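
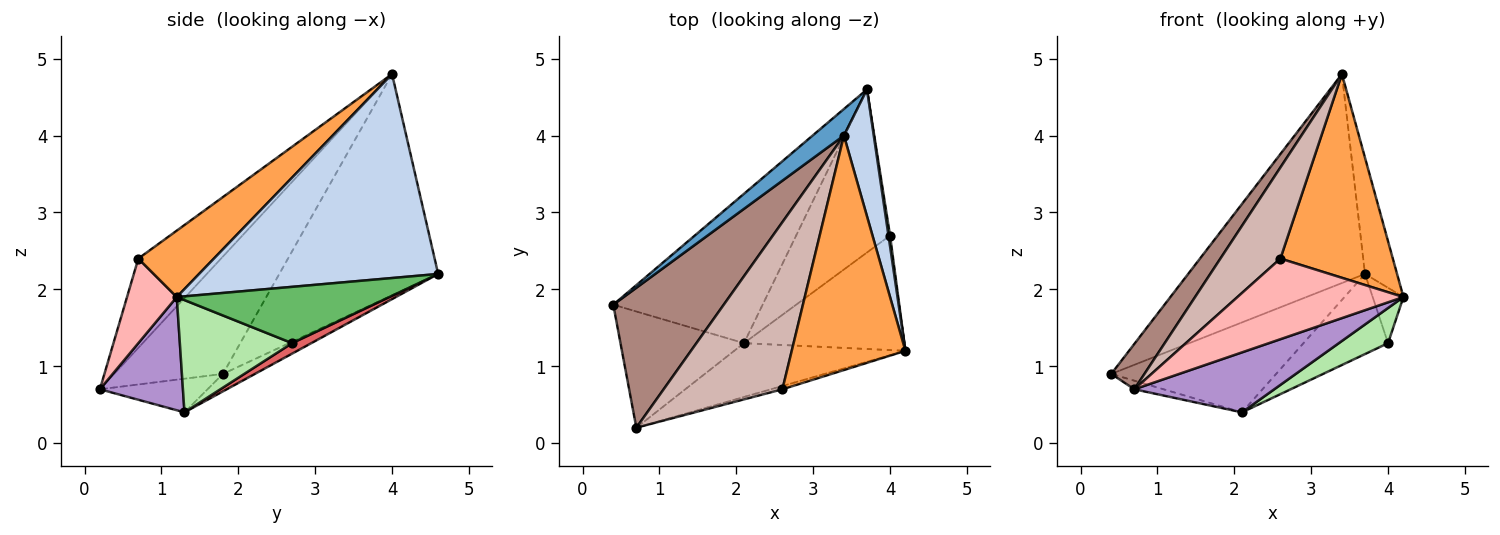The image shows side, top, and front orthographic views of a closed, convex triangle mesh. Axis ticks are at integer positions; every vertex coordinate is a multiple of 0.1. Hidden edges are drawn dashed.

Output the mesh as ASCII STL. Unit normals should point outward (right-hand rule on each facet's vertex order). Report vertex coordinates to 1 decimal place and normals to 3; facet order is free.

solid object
 facet normal -0.665 0.741 0.094
  outer loop
   vertex 3.4 4.0 4.8
   vertex 3.7 4.6 2.2
   vertex 0.4 1.8 0.9
  endloop
 endfacet
 facet normal 0.981 0.132 0.144
  outer loop
   vertex 3.4 4.0 4.8
   vertex 4.2 1.2 1.9
   vertex 3.7 4.6 2.2
  endloop
 endfacet
 facet normal 0.403 -0.600 0.691
  outer loop
   vertex 2.6 0.7 2.4
   vertex 4.2 1.2 1.9
   vertex 3.4 4.0 4.8
  endloop
 endfacet
 facet normal -0.100 0.513 -0.852
  outer loop
   vertex 2.1 1.3 0.4
   vertex 0.4 1.8 0.9
   vertex 3.7 4.6 2.2
  endloop
 endfacet
 facet normal 0.989 0.143 0.028
  outer loop
   vertex 4.0 2.7 1.3
   vertex 3.7 4.6 2.2
   vertex 4.2 1.2 1.9
  endloop
 endfacet
 facet normal 0.556 -0.244 -0.795
  outer loop
   vertex 4.0 2.7 1.3
   vertex 4.2 1.2 1.9
   vertex 2.1 1.3 0.4
  endloop
 endfacet
 facet normal 0.100 0.439 -0.893
  outer loop
   vertex 4.0 2.7 1.3
   vertex 2.1 1.3 0.4
   vertex 3.7 4.6 2.2
  endloop
 endfacet
 facet normal 0.287 -0.957 -0.039
  outer loop
   vertex 0.7 0.2 0.7
   vertex 4.2 1.2 1.9
   vertex 2.6 0.7 2.4
  endloop
 endfacet
 facet normal 0.404 -0.681 -0.611
  outer loop
   vertex 0.7 0.2 0.7
   vertex 2.1 1.3 0.4
   vertex 4.2 1.2 1.9
  endloop
 endfacet
 facet normal -0.262 0.071 -0.962
  outer loop
   vertex 0.7 0.2 0.7
   vertex 0.4 1.8 0.9
   vertex 2.1 1.3 0.4
  endloop
 endfacet
 facet normal -0.711 -0.217 0.669
  outer loop
   vertex 0.7 0.2 0.7
   vertex 3.4 4.0 4.8
   vertex 0.4 1.8 0.9
  endloop
 endfacet
 facet normal -0.551 -0.400 0.733
  outer loop
   vertex 0.7 0.2 0.7
   vertex 2.6 0.7 2.4
   vertex 3.4 4.0 4.8
  endloop
 endfacet
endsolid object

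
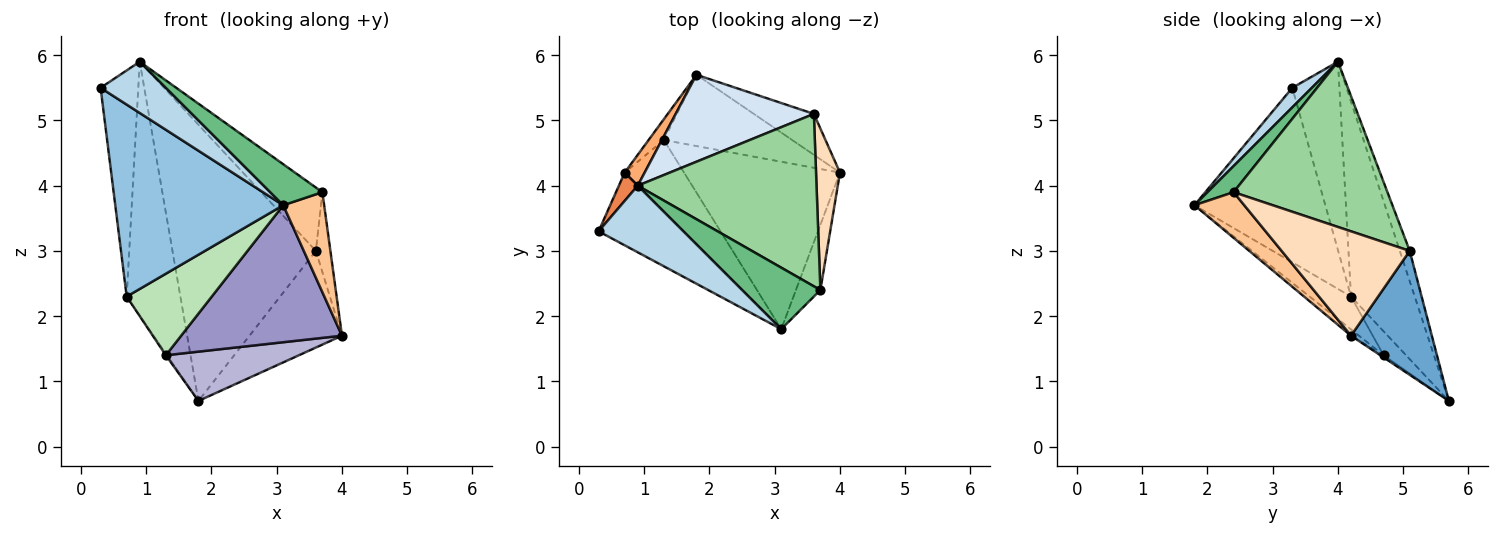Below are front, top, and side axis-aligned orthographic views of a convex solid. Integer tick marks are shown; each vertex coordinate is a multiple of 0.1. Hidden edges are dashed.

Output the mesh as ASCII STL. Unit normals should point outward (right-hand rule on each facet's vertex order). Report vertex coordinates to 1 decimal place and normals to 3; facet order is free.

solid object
 facet normal 0.627 0.717 -0.304
  outer loop
   vertex 3.6 5.1 3.0
   vertex 4.0 4.2 1.7
   vertex 1.8 5.7 0.7
  endloop
 endfacet
 facet normal -0.589 -0.756 -0.286
  outer loop
   vertex 0.7 4.2 2.3
   vertex 3.1 1.8 3.7
   vertex 0.3 3.3 5.5
  endloop
 endfacet
 facet normal 0.180 -0.600 0.780
  outer loop
   vertex 0.9 4.0 5.9
   vertex 0.3 3.3 5.5
   vertex 3.1 1.8 3.7
  endloop
 endfacet
 facet normal -0.066 0.952 0.300
  outer loop
   vertex 0.9 4.0 5.9
   vertex 3.6 5.1 3.0
   vertex 1.8 5.7 0.7
  endloop
 endfacet
 facet normal -0.778 0.623 0.078
  outer loop
   vertex 0.9 4.0 5.9
   vertex 0.7 4.2 2.3
   vertex 0.3 3.3 5.5
  endloop
 endfacet
 facet normal -0.762 0.642 0.078
  outer loop
   vertex 0.9 4.0 5.9
   vertex 1.8 5.7 0.7
   vertex 0.7 4.2 2.3
  endloop
 endfacet
 facet normal 0.714 -0.586 -0.382
  outer loop
   vertex 3.7 2.4 3.9
   vertex 3.1 1.8 3.7
   vertex 4.0 4.2 1.7
  endloop
 endfacet
 facet normal 0.969 0.110 0.222
  outer loop
   vertex 3.7 2.4 3.9
   vertex 4.0 4.2 1.7
   vertex 3.6 5.1 3.0
  endloop
 endfacet
 facet normal 0.267 -0.535 0.802
  outer loop
   vertex 3.7 2.4 3.9
   vertex 0.9 4.0 5.9
   vertex 3.1 1.8 3.7
  endloop
 endfacet
 facet normal 0.655 0.261 0.709
  outer loop
   vertex 3.7 2.4 3.9
   vertex 3.6 5.1 3.0
   vertex 0.9 4.0 5.9
  endloop
 endfacet
 facet normal -0.343 -0.705 -0.621
  outer loop
   vertex 1.3 4.7 1.4
   vertex 3.1 1.8 3.7
   vertex 0.7 4.2 2.3
  endloop
 endfacet
 facet normal -0.843 0.046 -0.536
  outer loop
   vertex 1.3 4.7 1.4
   vertex 0.7 4.2 2.3
   vertex 1.8 5.7 0.7
  endloop
 endfacet
 facet normal -0.031 -0.633 -0.774
  outer loop
   vertex 1.3 4.7 1.4
   vertex 4.0 4.2 1.7
   vertex 3.1 1.8 3.7
  endloop
 endfacet
 facet normal -0.014 -0.569 -0.822
  outer loop
   vertex 1.3 4.7 1.4
   vertex 1.8 5.7 0.7
   vertex 4.0 4.2 1.7
  endloop
 endfacet
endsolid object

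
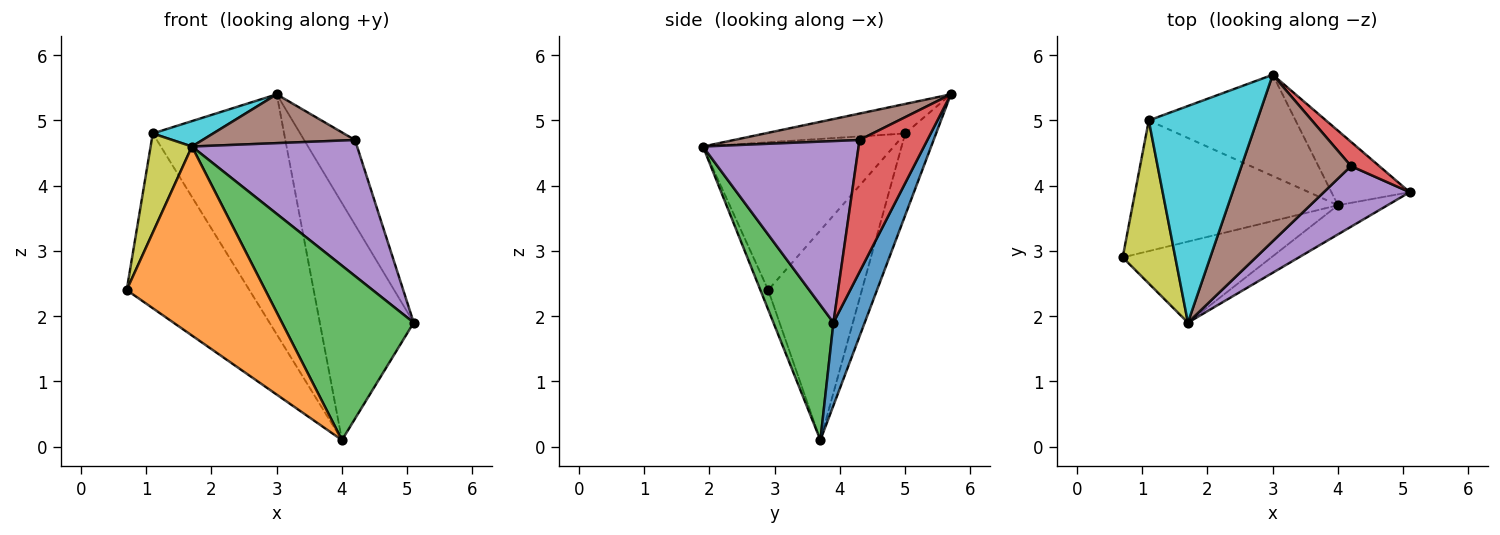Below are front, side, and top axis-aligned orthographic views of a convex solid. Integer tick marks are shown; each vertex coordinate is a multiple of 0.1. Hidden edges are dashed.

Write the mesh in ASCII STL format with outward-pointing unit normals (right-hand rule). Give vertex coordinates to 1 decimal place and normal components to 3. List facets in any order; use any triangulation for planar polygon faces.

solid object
 facet normal 0.303 0.909 -0.286
  outer loop
   vertex 4.0 3.7 0.1
   vertex 3.0 5.7 5.4
   vertex 5.1 3.9 1.9
  endloop
 endfacet
 facet normal -0.052 -0.918 -0.394
  outer loop
   vertex 4.0 3.7 0.1
   vertex 1.7 1.9 4.6
   vertex 0.7 2.9 2.4
  endloop
 endfacet
 facet normal 0.410 -0.900 -0.150
  outer loop
   vertex 4.0 3.7 0.1
   vertex 5.1 3.9 1.9
   vertex 1.7 1.9 4.6
  endloop
 endfacet
 facet normal 0.788 0.591 0.169
  outer loop
   vertex 4.2 4.3 4.7
   vertex 5.1 3.9 1.9
   vertex 3.0 5.7 5.4
  endloop
 endfacet
 facet normal 0.652 -0.692 0.309
  outer loop
   vertex 4.2 4.3 4.7
   vertex 1.7 1.9 4.6
   vertex 5.1 3.9 1.9
  endloop
 endfacet
 facet normal 0.226 -0.274 0.935
  outer loop
   vertex 4.2 4.3 4.7
   vertex 3.0 5.7 5.4
   vertex 1.7 1.9 4.6
  endloop
 endfacet
 facet normal -0.522 0.683 -0.511
  outer loop
   vertex 1.1 5.0 4.8
   vertex 4.0 3.7 0.1
   vertex 0.7 2.9 2.4
  endloop
 endfacet
 facet normal -0.212 0.900 -0.380
  outer loop
   vertex 1.1 5.0 4.8
   vertex 3.0 5.7 5.4
   vertex 4.0 3.7 0.1
  endloop
 endfacet
 facet normal -0.923 -0.200 0.329
  outer loop
   vertex 1.1 5.0 4.8
   vertex 0.7 2.9 2.4
   vertex 1.7 1.9 4.6
  endloop
 endfacet
 facet normal -0.261 -0.112 0.959
  outer loop
   vertex 1.1 5.0 4.8
   vertex 1.7 1.9 4.6
   vertex 3.0 5.7 5.4
  endloop
 endfacet
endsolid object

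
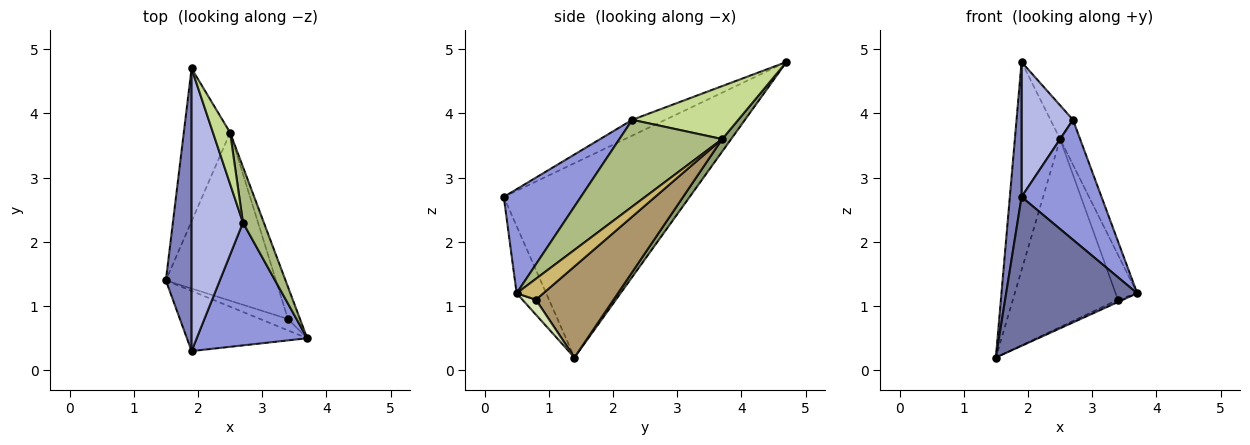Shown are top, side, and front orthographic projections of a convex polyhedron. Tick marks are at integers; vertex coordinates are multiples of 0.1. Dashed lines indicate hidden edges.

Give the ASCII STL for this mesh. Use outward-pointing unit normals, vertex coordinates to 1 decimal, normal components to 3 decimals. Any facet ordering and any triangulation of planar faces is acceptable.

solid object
 facet normal -0.205 -0.908 -0.367
  outer loop
   vertex 1.9 0.3 2.7
   vertex 1.5 1.4 0.2
   vertex 3.7 0.5 1.2
  endloop
 endfacet
 facet normal -0.989 -0.062 0.131
  outer loop
   vertex 1.9 0.3 2.7
   vertex 1.9 4.7 4.8
   vertex 1.5 1.4 0.2
  endloop
 endfacet
 facet normal 0.559 -0.579 0.593
  outer loop
   vertex 2.7 2.3 3.9
   vertex 1.9 0.3 2.7
   vertex 3.7 0.5 1.2
  endloop
 endfacet
 facet normal -0.267 -0.415 0.870
  outer loop
   vertex 2.7 2.3 3.9
   vertex 1.9 4.7 4.8
   vertex 1.9 0.3 2.7
  endloop
 endfacet
 facet normal 0.157 0.796 -0.585
  outer loop
   vertex 2.5 3.7 3.6
   vertex 1.5 1.4 0.2
   vertex 1.9 4.7 4.8
  endloop
 endfacet
 facet normal 0.955 0.186 0.230
  outer loop
   vertex 2.5 3.7 3.6
   vertex 2.7 2.3 3.9
   vertex 3.7 0.5 1.2
  endloop
 endfacet
 facet normal 0.933 0.198 0.301
  outer loop
   vertex 2.5 3.7 3.6
   vertex 1.9 4.7 4.8
   vertex 2.7 2.3 3.9
  endloop
 endfacet
 facet normal 0.467 0.178 -0.866
  outer loop
   vertex 3.4 0.8 1.1
   vertex 3.7 0.5 1.2
   vertex 1.5 1.4 0.2
  endloop
 endfacet
 facet normal 0.483 0.653 -0.584
  outer loop
   vertex 3.4 0.8 1.1
   vertex 1.5 1.4 0.2
   vertex 2.5 3.7 3.6
  endloop
 endfacet
 facet normal 0.710 0.573 -0.409
  outer loop
   vertex 3.4 0.8 1.1
   vertex 2.5 3.7 3.6
   vertex 3.7 0.5 1.2
  endloop
 endfacet
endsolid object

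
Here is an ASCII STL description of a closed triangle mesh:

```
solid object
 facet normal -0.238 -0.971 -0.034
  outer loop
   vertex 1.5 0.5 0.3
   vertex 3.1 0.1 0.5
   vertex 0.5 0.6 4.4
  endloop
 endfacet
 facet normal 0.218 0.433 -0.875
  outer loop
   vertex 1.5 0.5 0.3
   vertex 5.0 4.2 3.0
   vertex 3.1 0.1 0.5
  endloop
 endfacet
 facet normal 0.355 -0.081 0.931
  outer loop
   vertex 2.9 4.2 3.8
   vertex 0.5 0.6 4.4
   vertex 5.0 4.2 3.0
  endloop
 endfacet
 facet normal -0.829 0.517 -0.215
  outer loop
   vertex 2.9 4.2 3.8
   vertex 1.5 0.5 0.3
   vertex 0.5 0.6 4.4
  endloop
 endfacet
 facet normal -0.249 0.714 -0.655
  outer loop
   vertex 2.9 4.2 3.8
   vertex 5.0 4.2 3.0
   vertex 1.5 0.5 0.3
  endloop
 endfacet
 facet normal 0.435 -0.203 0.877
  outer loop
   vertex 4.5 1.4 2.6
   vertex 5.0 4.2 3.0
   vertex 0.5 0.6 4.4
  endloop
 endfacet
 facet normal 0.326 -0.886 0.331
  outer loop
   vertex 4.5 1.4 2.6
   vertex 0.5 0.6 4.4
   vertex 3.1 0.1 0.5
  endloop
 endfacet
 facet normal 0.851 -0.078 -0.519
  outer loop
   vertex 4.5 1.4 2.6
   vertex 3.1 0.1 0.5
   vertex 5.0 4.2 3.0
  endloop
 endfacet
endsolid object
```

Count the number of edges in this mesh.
12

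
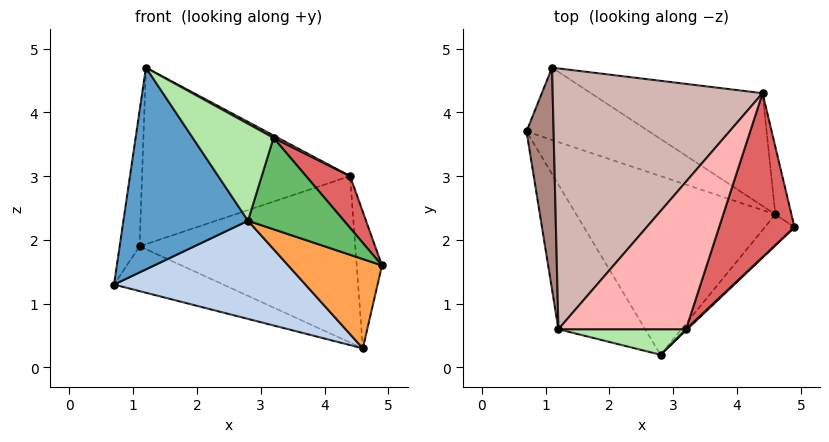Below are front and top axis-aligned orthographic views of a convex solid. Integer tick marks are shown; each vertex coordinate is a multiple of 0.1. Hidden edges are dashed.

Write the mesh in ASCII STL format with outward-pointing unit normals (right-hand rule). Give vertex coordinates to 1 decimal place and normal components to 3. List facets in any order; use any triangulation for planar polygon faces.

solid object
 facet normal -0.733 -0.553 -0.396
  outer loop
   vertex 2.8 0.2 2.3
   vertex 1.2 0.6 4.7
   vertex 0.7 3.7 1.3
  endloop
 endfacet
 facet normal -0.359 -0.449 -0.818
  outer loop
   vertex 4.6 2.4 0.3
   vertex 2.8 0.2 2.3
   vertex 0.7 3.7 1.3
  endloop
 endfacet
 facet normal 0.620 -0.741 -0.257
  outer loop
   vertex 4.6 2.4 0.3
   vertex 4.9 2.2 1.6
   vertex 2.8 0.2 2.3
  endloop
 endfacet
 facet normal 0.930 0.330 -0.164
  outer loop
   vertex 4.6 2.4 0.3
   vertex 4.4 4.3 3.0
   vertex 4.9 2.2 1.6
  endloop
 endfacet
 facet normal 0.691 -0.723 0.010
  outer loop
   vertex 3.2 0.6 3.6
   vertex 2.8 0.2 2.3
   vertex 4.9 2.2 1.6
  endloop
 endfacet
 facet normal 0.139 -0.958 0.252
  outer loop
   vertex 3.2 0.6 3.6
   vertex 1.2 0.6 4.7
   vertex 2.8 0.2 2.3
  endloop
 endfacet
 facet normal 0.815 -0.175 0.553
  outer loop
   vertex 3.2 0.6 3.6
   vertex 4.9 2.2 1.6
   vertex 4.4 4.3 3.0
  endloop
 endfacet
 facet normal 0.482 -0.014 0.876
  outer loop
   vertex 3.2 0.6 3.6
   vertex 4.4 4.3 3.0
   vertex 1.2 0.6 4.7
  endloop
 endfacet
 facet normal -0.042 0.526 -0.849
  outer loop
   vertex 1.1 4.7 1.9
   vertex 4.6 2.4 0.3
   vertex 0.7 3.7 1.3
  endloop
 endfacet
 facet normal 0.276 0.796 -0.539
  outer loop
   vertex 1.1 4.7 1.9
   vertex 4.4 4.3 3.0
   vertex 4.6 2.4 0.3
  endloop
 endfacet
 facet normal -0.932 0.188 0.308
  outer loop
   vertex 1.1 4.7 1.9
   vertex 0.7 3.7 1.3
   vertex 1.2 0.6 4.7
  endloop
 endfacet
 facet normal -0.204 0.549 0.811
  outer loop
   vertex 1.1 4.7 1.9
   vertex 1.2 0.6 4.7
   vertex 4.4 4.3 3.0
  endloop
 endfacet
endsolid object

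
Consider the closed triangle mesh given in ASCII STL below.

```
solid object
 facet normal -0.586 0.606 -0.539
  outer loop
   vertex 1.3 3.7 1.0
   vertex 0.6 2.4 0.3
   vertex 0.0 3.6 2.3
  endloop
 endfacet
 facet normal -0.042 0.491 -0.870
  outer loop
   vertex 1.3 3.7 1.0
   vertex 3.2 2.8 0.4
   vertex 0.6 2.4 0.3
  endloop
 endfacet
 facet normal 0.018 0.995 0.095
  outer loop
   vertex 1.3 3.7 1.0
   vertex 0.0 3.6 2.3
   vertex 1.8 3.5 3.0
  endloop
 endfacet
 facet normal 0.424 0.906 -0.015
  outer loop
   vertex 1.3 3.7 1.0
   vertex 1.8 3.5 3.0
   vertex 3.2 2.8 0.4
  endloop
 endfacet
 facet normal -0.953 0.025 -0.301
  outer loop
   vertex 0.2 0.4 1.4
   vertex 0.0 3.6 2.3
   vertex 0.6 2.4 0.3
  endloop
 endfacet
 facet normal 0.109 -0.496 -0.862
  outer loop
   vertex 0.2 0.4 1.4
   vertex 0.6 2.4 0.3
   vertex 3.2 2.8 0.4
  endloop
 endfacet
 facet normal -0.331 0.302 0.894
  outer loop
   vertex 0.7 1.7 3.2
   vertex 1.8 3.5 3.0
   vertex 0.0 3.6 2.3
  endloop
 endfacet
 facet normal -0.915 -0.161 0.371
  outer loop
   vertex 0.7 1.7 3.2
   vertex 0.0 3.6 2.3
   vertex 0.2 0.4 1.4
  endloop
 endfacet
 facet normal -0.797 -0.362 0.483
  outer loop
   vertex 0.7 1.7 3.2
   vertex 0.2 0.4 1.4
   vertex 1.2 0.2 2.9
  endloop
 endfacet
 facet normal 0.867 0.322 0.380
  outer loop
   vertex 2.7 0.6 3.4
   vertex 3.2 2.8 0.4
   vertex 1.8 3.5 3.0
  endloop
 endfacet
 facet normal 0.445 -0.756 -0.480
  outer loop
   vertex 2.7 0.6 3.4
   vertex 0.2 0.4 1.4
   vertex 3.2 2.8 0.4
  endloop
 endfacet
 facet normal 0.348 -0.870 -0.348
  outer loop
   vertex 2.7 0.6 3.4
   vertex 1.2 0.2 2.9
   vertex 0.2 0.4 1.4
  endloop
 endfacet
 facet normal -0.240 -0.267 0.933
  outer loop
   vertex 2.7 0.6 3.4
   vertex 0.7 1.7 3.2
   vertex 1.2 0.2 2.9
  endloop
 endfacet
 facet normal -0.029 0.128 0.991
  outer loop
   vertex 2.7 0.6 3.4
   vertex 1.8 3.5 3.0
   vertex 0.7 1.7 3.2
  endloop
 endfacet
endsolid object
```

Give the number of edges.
21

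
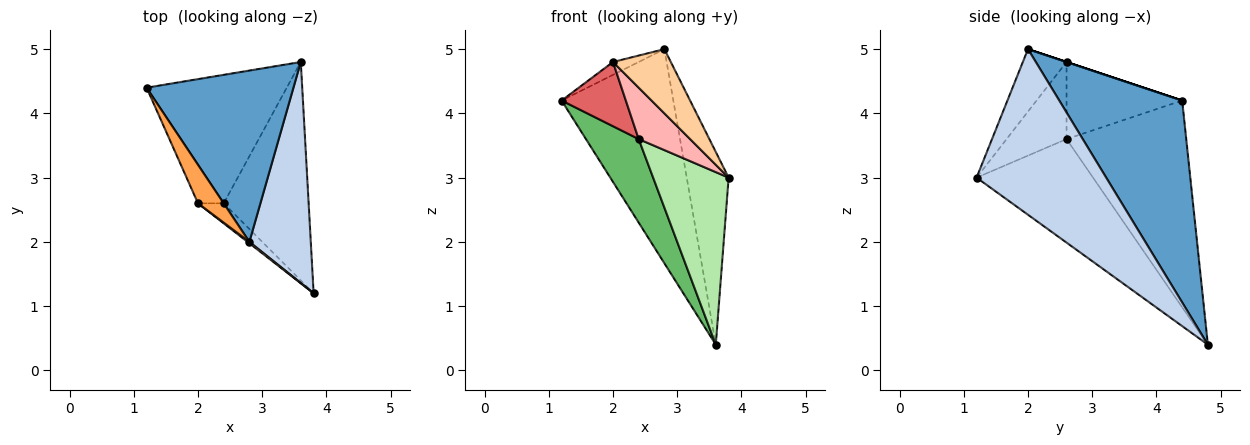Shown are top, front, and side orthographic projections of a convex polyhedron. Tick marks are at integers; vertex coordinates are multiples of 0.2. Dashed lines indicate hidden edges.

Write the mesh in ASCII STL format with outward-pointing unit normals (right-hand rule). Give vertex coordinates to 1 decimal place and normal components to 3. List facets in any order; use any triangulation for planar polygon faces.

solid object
 facet normal 0.652 0.592 0.474
  outer loop
   vertex 2.8 2.0 5.0
   vertex 3.6 4.8 0.4
   vertex 1.2 4.4 4.2
  endloop
 endfacet
 facet normal 0.897 0.290 0.333
  outer loop
   vertex 2.8 2.0 5.0
   vertex 3.8 1.2 3.0
   vertex 3.6 4.8 0.4
  endloop
 endfacet
 facet normal 0.000 0.316 0.949
  outer loop
   vertex 2.0 2.6 4.8
   vertex 2.8 2.0 5.0
   vertex 1.2 4.4 4.2
  endloop
 endfacet
 facet normal -0.603 -0.798 0.018
  outer loop
   vertex 2.0 2.6 4.8
   vertex 3.8 1.2 3.0
   vertex 2.8 2.0 5.0
  endloop
 endfacet
 facet normal -0.778 -0.343 -0.527
  outer loop
   vertex 2.4 2.6 3.6
   vertex 1.2 4.4 4.2
   vertex 3.6 4.8 0.4
  endloop
 endfacet
 facet normal -0.691 -0.448 -0.567
  outer loop
   vertex 2.4 2.6 3.6
   vertex 3.6 4.8 0.4
   vertex 3.8 1.2 3.0
  endloop
 endfacet
 facet normal -0.839 -0.466 -0.280
  outer loop
   vertex 2.4 2.6 3.6
   vertex 2.0 2.6 4.8
   vertex 1.2 4.4 4.2
  endloop
 endfacet
 facet normal -0.736 -0.631 -0.245
  outer loop
   vertex 2.4 2.6 3.6
   vertex 3.8 1.2 3.0
   vertex 2.0 2.6 4.8
  endloop
 endfacet
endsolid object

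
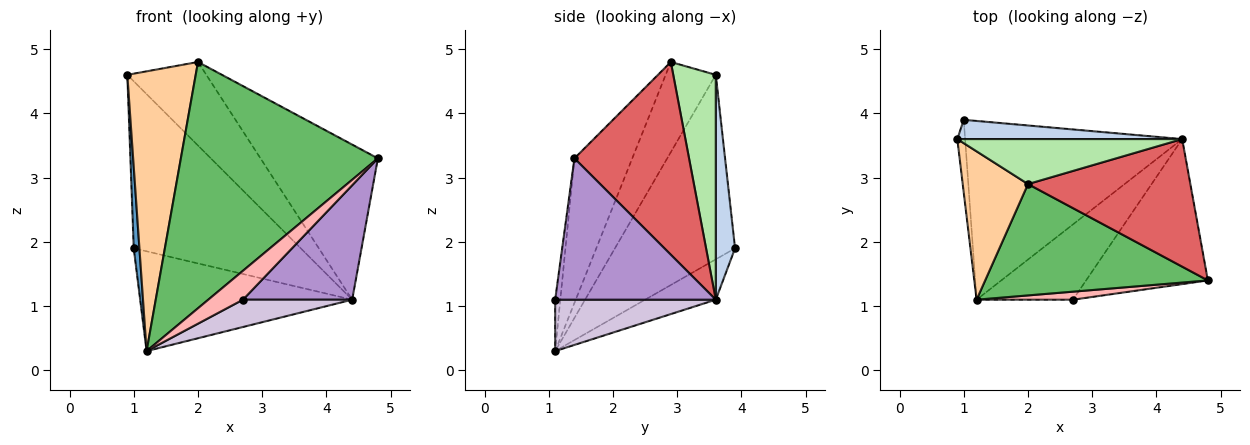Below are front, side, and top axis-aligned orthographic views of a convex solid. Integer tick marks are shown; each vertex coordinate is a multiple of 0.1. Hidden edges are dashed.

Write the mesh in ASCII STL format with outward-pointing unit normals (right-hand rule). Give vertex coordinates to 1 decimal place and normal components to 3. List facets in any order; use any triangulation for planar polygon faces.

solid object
 facet normal -0.998 -0.047 -0.042
  outer loop
   vertex 1.0 3.9 1.9
   vertex 1.2 1.1 0.3
   vertex 0.9 3.6 4.6
  endloop
 endfacet
 facet normal 0.114 0.987 0.114
  outer loop
   vertex 4.4 3.6 1.1
   vertex 1.0 3.9 1.9
   vertex 0.9 3.6 4.6
  endloop
 endfacet
 facet normal -0.160 0.481 -0.862
  outer loop
   vertex 4.4 3.6 1.1
   vertex 1.2 1.1 0.3
   vertex 1.0 3.9 1.9
  endloop
 endfacet
 facet normal -0.543 -0.742 0.393
  outer loop
   vertex 2.0 2.9 4.8
   vertex 0.9 3.6 4.6
   vertex 1.2 1.1 0.3
  endloop
 endfacet
 facet normal -0.258 -0.880 0.398
  outer loop
   vertex 2.0 2.9 4.8
   vertex 1.2 1.1 0.3
   vertex 4.8 1.4 3.3
  endloop
 endfacet
 facet normal 0.428 0.796 0.428
  outer loop
   vertex 2.0 2.9 4.8
   vertex 4.4 3.6 1.1
   vertex 0.9 3.6 4.6
  endloop
 endfacet
 facet normal 0.602 0.617 0.507
  outer loop
   vertex 2.0 2.9 4.8
   vertex 4.8 1.4 3.3
   vertex 4.4 3.6 1.1
  endloop
 endfacet
 facet normal -0.141 -0.954 0.265
  outer loop
   vertex 2.7 1.1 1.1
   vertex 4.8 1.4 3.3
   vertex 1.2 1.1 0.3
  endloop
 endfacet
 facet normal 0.673 -0.458 -0.580
  outer loop
   vertex 2.7 1.1 1.1
   vertex 4.4 3.6 1.1
   vertex 4.8 1.4 3.3
  endloop
 endfacet
 facet normal 0.448 -0.305 -0.840
  outer loop
   vertex 2.7 1.1 1.1
   vertex 1.2 1.1 0.3
   vertex 4.4 3.6 1.1
  endloop
 endfacet
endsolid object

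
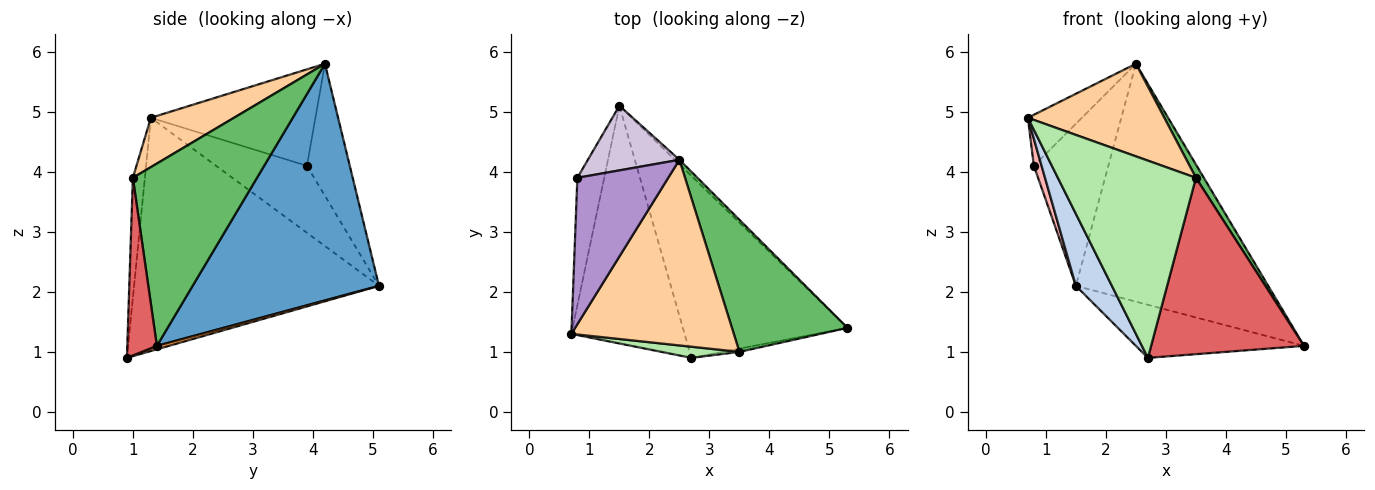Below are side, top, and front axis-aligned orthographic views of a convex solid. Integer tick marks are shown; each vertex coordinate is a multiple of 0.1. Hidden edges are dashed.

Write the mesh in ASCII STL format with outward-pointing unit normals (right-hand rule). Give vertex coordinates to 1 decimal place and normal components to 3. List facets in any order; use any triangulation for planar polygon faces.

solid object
 facet normal 0.696 0.718 -0.013
  outer loop
   vertex 2.5 4.2 5.8
   vertex 5.3 1.4 1.1
   vertex 1.5 5.1 2.1
  endloop
 endfacet
 facet normal -0.892 -0.131 -0.433
  outer loop
   vertex 2.7 0.9 0.9
   vertex 0.7 1.3 4.9
   vertex 1.5 5.1 2.1
  endloop
 endfacet
 facet normal 0.020 0.280 -0.960
  outer loop
   vertex 2.7 0.9 0.9
   vertex 1.5 5.1 2.1
   vertex 5.3 1.4 1.1
  endloop
 endfacet
 facet normal 0.262 -0.431 0.864
  outer loop
   vertex 3.5 1.0 3.9
   vertex 2.5 4.2 5.8
   vertex 0.7 1.3 4.9
  endloop
 endfacet
 facet normal 0.843 -0.054 0.535
  outer loop
   vertex 3.5 1.0 3.9
   vertex 5.3 1.4 1.1
   vertex 2.5 4.2 5.8
  endloop
 endfacet
 facet normal -0.086 -0.995 0.056
  outer loop
   vertex 3.5 1.0 3.9
   vertex 0.7 1.3 4.9
   vertex 2.7 0.9 0.9
  endloop
 endfacet
 facet normal 0.190 -0.982 -0.018
  outer loop
   vertex 3.5 1.0 3.9
   vertex 2.7 0.9 0.9
   vertex 5.3 1.4 1.1
  endloop
 endfacet
 facet normal -0.925 -0.079 -0.371
  outer loop
   vertex 0.8 3.9 4.1
   vertex 1.5 5.1 2.1
   vertex 0.7 1.3 4.9
  endloop
 endfacet
 facet normal -0.708 0.232 0.667
  outer loop
   vertex 0.8 3.9 4.1
   vertex 0.7 1.3 4.9
   vertex 2.5 4.2 5.8
  endloop
 endfacet
 facet normal -0.471 0.819 0.327
  outer loop
   vertex 0.8 3.9 4.1
   vertex 2.5 4.2 5.8
   vertex 1.5 5.1 2.1
  endloop
 endfacet
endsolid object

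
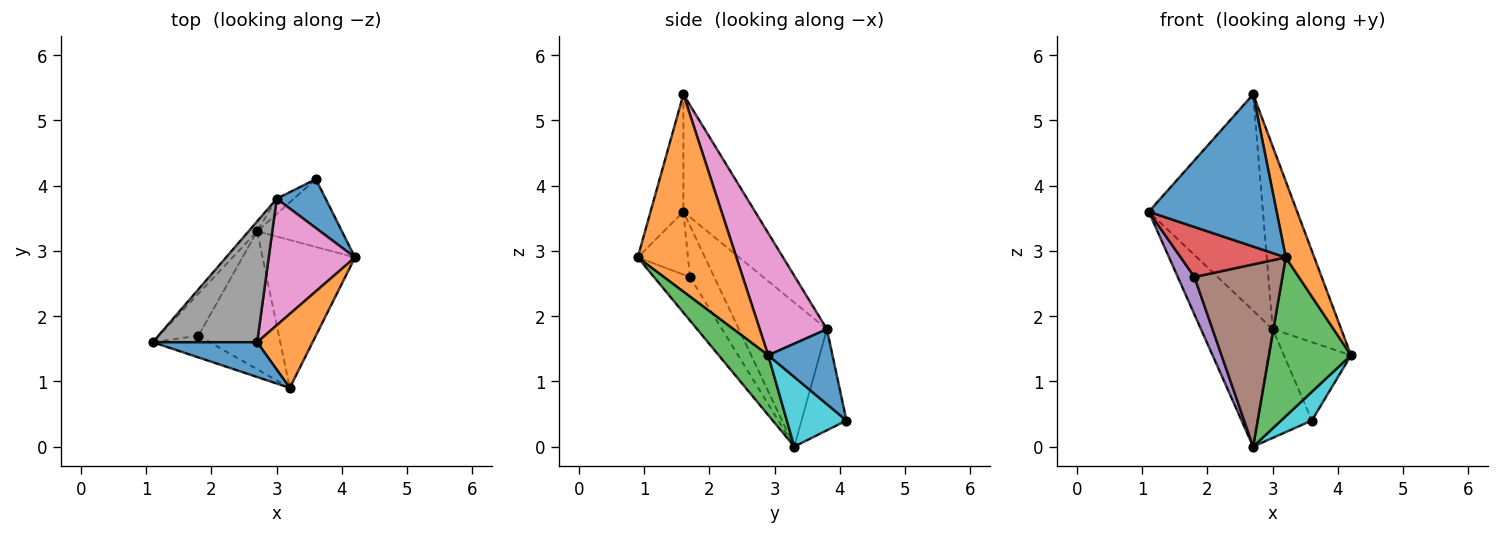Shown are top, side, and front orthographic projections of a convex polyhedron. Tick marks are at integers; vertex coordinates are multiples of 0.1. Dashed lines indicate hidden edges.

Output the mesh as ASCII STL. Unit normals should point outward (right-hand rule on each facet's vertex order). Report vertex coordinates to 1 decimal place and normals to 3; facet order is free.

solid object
 facet normal -0.243 -0.946 0.216
  outer loop
   vertex 2.7 1.6 5.4
   vertex 1.1 1.6 3.6
   vertex 3.2 0.9 2.9
  endloop
 endfacet
 facet normal 0.927 -0.268 0.261
  outer loop
   vertex 2.7 1.6 5.4
   vertex 3.2 0.9 2.9
   vertex 4.2 2.9 1.4
  endloop
 endfacet
 facet normal 0.404 -0.669 -0.624
  outer loop
   vertex 2.7 3.3 0.0
   vertex 4.2 2.9 1.4
   vertex 3.2 0.9 2.9
  endloop
 endfacet
 facet normal -0.402 -0.840 -0.365
  outer loop
   vertex 1.8 1.7 2.6
   vertex 3.2 0.9 2.9
   vertex 1.1 1.6 3.6
  endloop
 endfacet
 facet normal -0.696 -0.478 -0.535
  outer loop
   vertex 1.8 1.7 2.6
   vertex 1.1 1.6 3.6
   vertex 2.7 3.3 0.0
  endloop
 endfacet
 facet normal -0.310 -0.758 -0.574
  outer loop
   vertex 1.8 1.7 2.6
   vertex 2.7 3.3 0.0
   vertex 3.2 0.9 2.9
  endloop
 endfacet
 facet normal 0.628 0.640 0.443
  outer loop
   vertex 3.0 3.8 1.8
   vertex 2.7 1.6 5.4
   vertex 4.2 2.9 1.4
  endloop
 endfacet
 facet normal -0.481 0.765 0.428
  outer loop
   vertex 3.0 3.8 1.8
   vertex 1.1 1.6 3.6
   vertex 2.7 1.6 5.4
  endloop
 endfacet
 facet normal -0.774 0.631 -0.046
  outer loop
   vertex 3.0 3.8 1.8
   vertex 2.7 3.3 0.0
   vertex 1.1 1.6 3.6
  endloop
 endfacet
 facet normal 0.603 -0.311 -0.735
  outer loop
   vertex 3.6 4.1 0.4
   vertex 4.2 2.9 1.4
   vertex 2.7 3.3 0.0
  endloop
 endfacet
 facet normal 0.631 0.658 0.411
  outer loop
   vertex 3.6 4.1 0.4
   vertex 3.0 3.8 1.8
   vertex 4.2 2.9 1.4
  endloop
 endfacet
 facet normal -0.633 0.766 -0.107
  outer loop
   vertex 3.6 4.1 0.4
   vertex 2.7 3.3 0.0
   vertex 3.0 3.8 1.8
  endloop
 endfacet
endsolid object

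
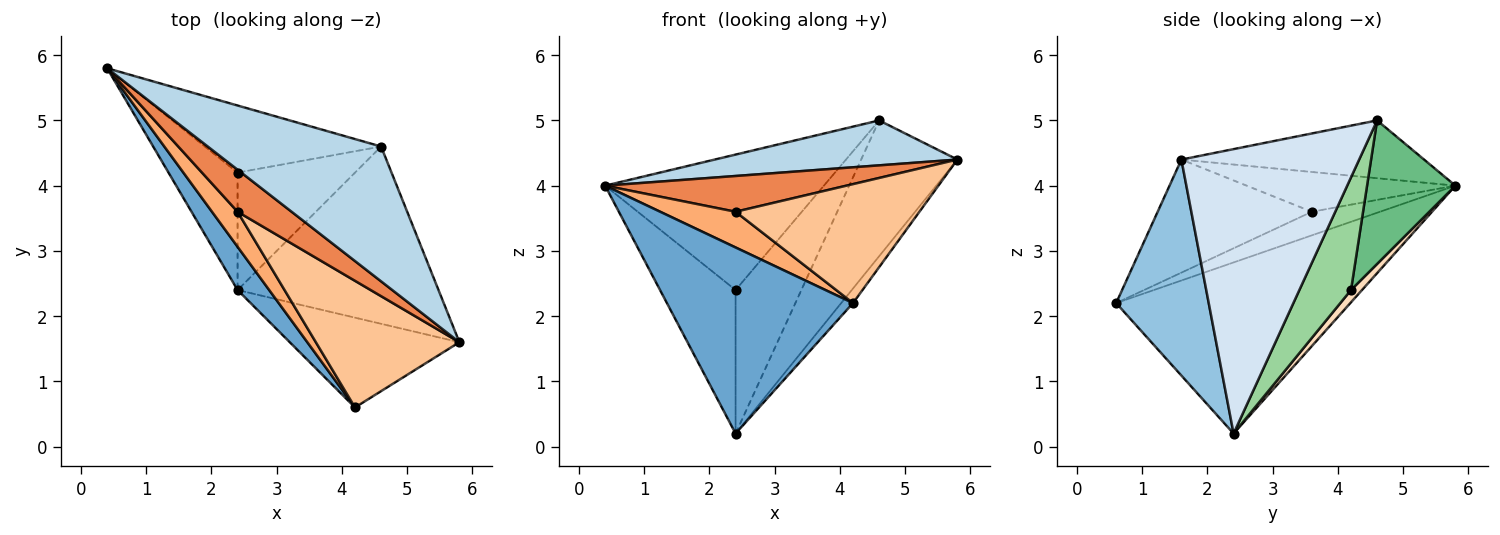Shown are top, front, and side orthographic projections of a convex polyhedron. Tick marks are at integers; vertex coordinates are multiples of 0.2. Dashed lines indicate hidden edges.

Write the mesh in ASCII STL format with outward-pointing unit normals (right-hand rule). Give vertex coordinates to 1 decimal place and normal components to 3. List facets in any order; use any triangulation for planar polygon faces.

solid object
 facet normal -0.775 -0.616 0.143
  outer loop
   vertex 2.4 2.4 0.2
   vertex 4.2 0.6 2.2
   vertex 0.4 5.8 4.0
  endloop
 endfacet
 facet normal 0.783 0.100 -0.615
  outer loop
   vertex 2.4 2.4 0.2
   vertex 5.8 1.6 4.4
   vertex 4.2 0.6 2.2
  endloop
 endfacet
 facet normal -0.302 -0.302 0.905
  outer loop
   vertex 4.6 4.6 5.0
   vertex 0.4 5.8 4.0
   vertex 5.8 1.6 4.4
  endloop
 endfacet
 facet normal 0.747 0.404 -0.528
  outer loop
   vertex 4.6 4.6 5.0
   vertex 5.8 1.6 4.4
   vertex 2.4 2.4 0.2
  endloop
 endfacet
 facet normal -0.489 -0.565 0.665
  outer loop
   vertex 2.4 3.6 3.6
   vertex 5.8 1.6 4.4
   vertex 0.4 5.8 4.0
  endloop
 endfacet
 facet normal -0.542 -0.600 0.588
  outer loop
   vertex 2.4 3.6 3.6
   vertex 0.4 5.8 4.0
   vertex 4.2 0.6 2.2
  endloop
 endfacet
 facet normal -0.498 -0.594 0.632
  outer loop
   vertex 2.4 3.6 3.6
   vertex 4.2 0.6 2.2
   vertex 5.8 1.6 4.4
  endloop
 endfacet
 facet normal 0.112 0.769 -0.629
  outer loop
   vertex 2.4 4.2 2.4
   vertex 2.4 2.4 0.2
   vertex 0.4 5.8 4.0
  endloop
 endfacet
 facet normal 0.340 0.843 -0.417
  outer loop
   vertex 2.4 4.2 2.4
   vertex 0.4 5.8 4.0
   vertex 4.6 4.6 5.0
  endloop
 endfacet
 facet normal 0.519 0.661 -0.541
  outer loop
   vertex 2.4 4.2 2.4
   vertex 4.6 4.6 5.0
   vertex 2.4 2.4 0.2
  endloop
 endfacet
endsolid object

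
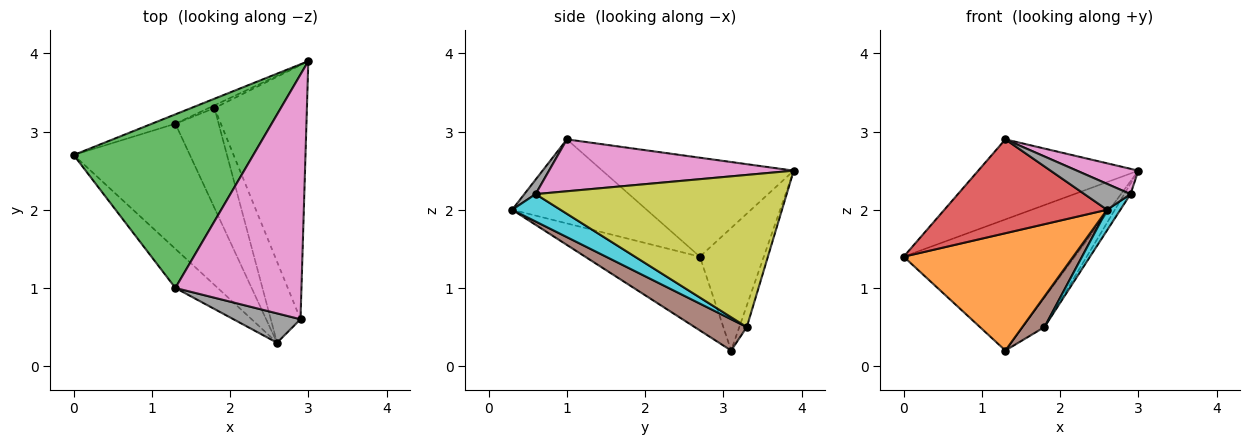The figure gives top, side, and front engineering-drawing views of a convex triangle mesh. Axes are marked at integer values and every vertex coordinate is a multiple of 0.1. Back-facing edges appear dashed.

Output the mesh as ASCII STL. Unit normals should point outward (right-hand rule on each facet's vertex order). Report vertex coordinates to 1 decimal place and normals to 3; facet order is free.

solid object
 facet normal -0.349 0.935 -0.067
  outer loop
   vertex 1.3 3.1 0.2
   vertex 0.0 2.7 1.4
   vertex 3.0 3.9 2.5
  endloop
 endfacet
 facet normal -0.420 -0.621 -0.662
  outer loop
   vertex 1.3 3.1 0.2
   vertex 2.6 0.3 2.0
   vertex 0.0 2.7 1.4
  endloop
 endfacet
 facet normal -0.448 0.374 0.812
  outer loop
   vertex 1.3 1.0 2.9
   vertex 3.0 3.9 2.5
   vertex 0.0 2.7 1.4
  endloop
 endfacet
 facet normal -0.607 -0.734 -0.306
  outer loop
   vertex 1.3 1.0 2.9
   vertex 0.0 2.7 1.4
   vertex 2.6 0.3 2.0
  endloop
 endfacet
 facet normal -0.324 0.942 -0.088
  outer loop
   vertex 1.8 3.3 0.5
   vertex 1.3 3.1 0.2
   vertex 3.0 3.9 2.5
  endloop
 endfacet
 facet normal 0.568 -0.242 -0.786
  outer loop
   vertex 1.8 3.3 0.5
   vertex 2.6 0.3 2.0
   vertex 1.3 3.1 0.2
  endloop
 endfacet
 facet normal 0.379 -0.095 0.921
  outer loop
   vertex 2.9 0.6 2.2
   vertex 3.0 3.9 2.5
   vertex 1.3 1.0 2.9
  endloop
 endfacet
 facet normal 0.160 -0.653 0.740
  outer loop
   vertex 2.9 0.6 2.2
   vertex 1.3 1.0 2.9
   vertex 2.6 0.3 2.0
  endloop
 endfacet
 facet normal 0.854 0.021 -0.519
  outer loop
   vertex 2.9 0.6 2.2
   vertex 1.8 3.3 0.5
   vertex 3.0 3.9 2.5
  endloop
 endfacet
 facet normal 0.666 -0.184 -0.723
  outer loop
   vertex 2.9 0.6 2.2
   vertex 2.6 0.3 2.0
   vertex 1.8 3.3 0.5
  endloop
 endfacet
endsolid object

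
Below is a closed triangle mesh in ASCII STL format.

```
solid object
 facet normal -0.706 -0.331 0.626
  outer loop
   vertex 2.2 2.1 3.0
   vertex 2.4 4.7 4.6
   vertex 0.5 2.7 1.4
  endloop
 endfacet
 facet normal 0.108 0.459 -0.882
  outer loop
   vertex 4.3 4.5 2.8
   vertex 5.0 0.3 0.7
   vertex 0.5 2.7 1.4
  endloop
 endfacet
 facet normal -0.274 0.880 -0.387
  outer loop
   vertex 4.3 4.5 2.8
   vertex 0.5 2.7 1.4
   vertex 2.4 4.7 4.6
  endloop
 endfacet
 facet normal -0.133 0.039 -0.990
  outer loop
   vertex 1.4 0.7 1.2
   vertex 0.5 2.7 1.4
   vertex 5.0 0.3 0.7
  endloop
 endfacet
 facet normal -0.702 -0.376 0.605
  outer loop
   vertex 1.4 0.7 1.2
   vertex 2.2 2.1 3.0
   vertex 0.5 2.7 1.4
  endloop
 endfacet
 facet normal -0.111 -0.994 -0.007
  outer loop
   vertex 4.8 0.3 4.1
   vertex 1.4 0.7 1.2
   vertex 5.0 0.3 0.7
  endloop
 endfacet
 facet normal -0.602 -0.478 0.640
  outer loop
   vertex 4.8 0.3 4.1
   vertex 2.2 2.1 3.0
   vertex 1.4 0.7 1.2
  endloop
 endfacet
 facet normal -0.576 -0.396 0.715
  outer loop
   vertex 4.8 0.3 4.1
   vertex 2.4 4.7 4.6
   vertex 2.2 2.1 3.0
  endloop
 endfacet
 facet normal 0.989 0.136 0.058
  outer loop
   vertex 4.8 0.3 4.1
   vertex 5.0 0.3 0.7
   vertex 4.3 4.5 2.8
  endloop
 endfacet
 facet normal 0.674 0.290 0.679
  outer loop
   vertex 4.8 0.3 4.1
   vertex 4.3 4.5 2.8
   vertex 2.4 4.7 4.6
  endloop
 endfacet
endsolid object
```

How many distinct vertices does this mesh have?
7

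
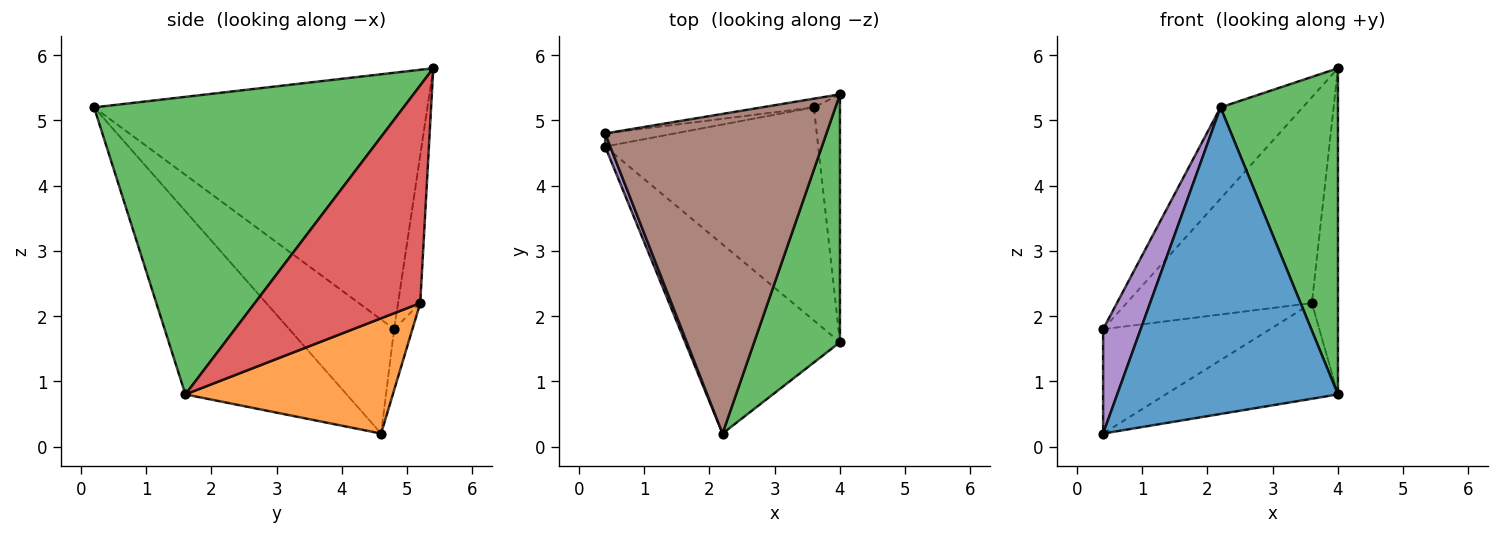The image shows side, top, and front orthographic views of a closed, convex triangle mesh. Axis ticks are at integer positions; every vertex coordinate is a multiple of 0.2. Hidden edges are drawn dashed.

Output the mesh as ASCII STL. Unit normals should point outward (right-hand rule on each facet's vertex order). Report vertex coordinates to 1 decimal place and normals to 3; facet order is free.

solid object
 facet normal -0.528 -0.723 -0.446
  outer loop
   vertex 4.0 1.6 0.8
   vertex 2.2 0.2 5.2
   vertex 0.4 4.6 0.2
  endloop
 endfacet
 facet normal 0.442 0.367 -0.818
  outer loop
   vertex 4.0 1.6 0.8
   vertex 0.4 4.6 0.2
   vertex 3.6 5.2 2.2
  endloop
 endfacet
 facet normal 0.903 -0.343 0.260
  outer loop
   vertex 4.0 1.6 0.8
   vertex 4.0 5.4 5.8
   vertex 2.2 0.2 5.2
  endloop
 endfacet
 facet normal 0.981 0.155 -0.118
  outer loop
   vertex 4.0 1.6 0.8
   vertex 3.6 5.2 2.2
   vertex 4.0 5.4 5.8
  endloop
 endfacet
 facet normal -0.941 -0.337 0.042
  outer loop
   vertex 0.4 4.8 1.8
   vertex 0.4 4.6 0.2
   vertex 2.2 0.2 5.2
  endloop
 endfacet
 facet normal -0.744 0.184 0.642
  outer loop
   vertex 0.4 4.8 1.8
   vertex 2.2 0.2 5.2
   vertex 4.0 5.4 5.8
  endloop
 endfacet
 facet normal -0.108 0.986 -0.123
  outer loop
   vertex 0.4 4.8 1.8
   vertex 3.6 5.2 2.2
   vertex 0.4 4.6 0.2
  endloop
 endfacet
 facet normal -0.119 0.992 -0.042
  outer loop
   vertex 0.4 4.8 1.8
   vertex 4.0 5.4 5.8
   vertex 3.6 5.2 2.2
  endloop
 endfacet
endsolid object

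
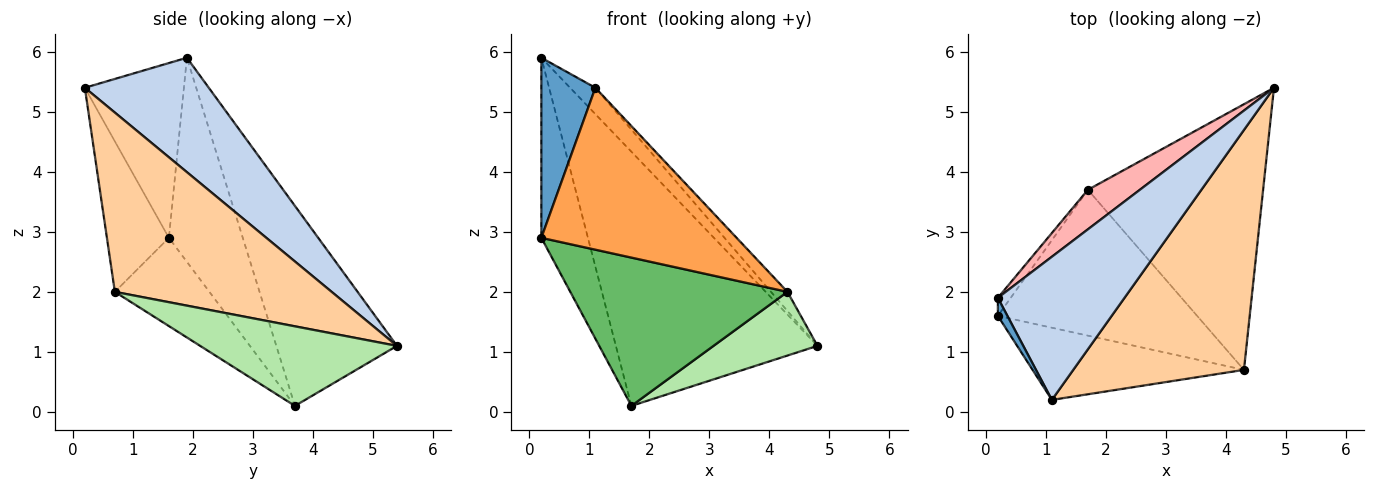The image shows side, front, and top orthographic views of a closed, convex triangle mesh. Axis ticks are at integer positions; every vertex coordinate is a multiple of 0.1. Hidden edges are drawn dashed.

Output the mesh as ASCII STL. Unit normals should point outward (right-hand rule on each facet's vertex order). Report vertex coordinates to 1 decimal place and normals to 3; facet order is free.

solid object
 facet normal -0.877 -0.478 0.048
  outer loop
   vertex 0.2 1.9 5.9
   vertex 0.2 1.6 2.9
   vertex 1.1 0.2 5.4
  endloop
 endfacet
 facet normal 0.664 0.135 0.735
  outer loop
   vertex 0.2 1.9 5.9
   vertex 1.1 0.2 5.4
   vertex 4.8 5.4 1.1
  endloop
 endfacet
 facet normal -0.278 -0.877 -0.391
  outer loop
   vertex 4.3 0.7 2.0
   vertex 1.1 0.2 5.4
   vertex 0.2 1.6 2.9
  endloop
 endfacet
 facet normal 0.723 0.055 0.689
  outer loop
   vertex 4.3 0.7 2.0
   vertex 4.8 5.4 1.1
   vertex 1.1 0.2 5.4
  endloop
 endfacet
 facet normal -0.296 -0.681 -0.670
  outer loop
   vertex 1.7 3.7 0.1
   vertex 4.3 0.7 2.0
   vertex 0.2 1.6 2.9
  endloop
 endfacet
 facet normal 0.404 -0.213 -0.890
  outer loop
   vertex 1.7 3.7 0.1
   vertex 4.8 5.4 1.1
   vertex 4.3 0.7 2.0
  endloop
 endfacet
 facet normal -0.845 0.532 -0.053
  outer loop
   vertex 1.7 3.7 0.1
   vertex 0.2 1.6 2.9
   vertex 0.2 1.9 5.9
  endloop
 endfacet
 facet normal -0.509 0.850 0.132
  outer loop
   vertex 1.7 3.7 0.1
   vertex 0.2 1.9 5.9
   vertex 4.8 5.4 1.1
  endloop
 endfacet
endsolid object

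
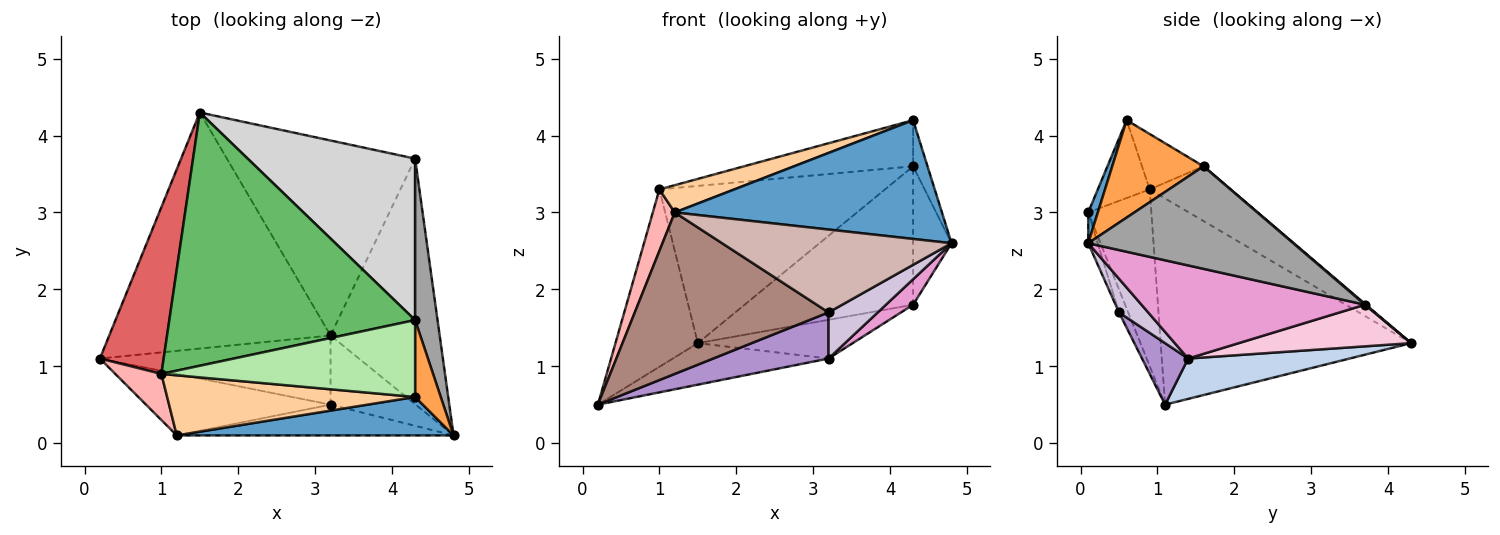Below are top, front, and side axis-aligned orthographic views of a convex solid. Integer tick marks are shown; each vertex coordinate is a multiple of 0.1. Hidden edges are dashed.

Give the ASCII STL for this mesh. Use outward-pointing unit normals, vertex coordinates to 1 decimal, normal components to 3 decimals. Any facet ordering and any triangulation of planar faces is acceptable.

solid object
 facet normal 0.034 -0.951 0.308
  outer loop
   vertex 1.2 0.1 3.0
   vertex 4.8 0.1 2.6
   vertex 4.3 0.6 4.2
  endloop
 endfacet
 facet normal 0.177 0.171 -0.969
  outer loop
   vertex 3.2 1.4 1.1
   vertex 0.2 1.1 0.5
   vertex 1.5 4.3 1.3
  endloop
 endfacet
 facet normal 0.956 0.151 0.252
  outer loop
   vertex 4.3 1.6 3.6
   vertex 4.3 0.6 4.2
   vertex 4.8 0.1 2.6
  endloop
 endfacet
 facet normal -0.275 -0.397 0.876
  outer loop
   vertex 1.0 0.9 3.3
   vertex 1.2 0.1 3.0
   vertex 4.3 0.6 4.2
  endloop
 endfacet
 facet normal -0.186 0.518 0.835
  outer loop
   vertex 1.0 0.9 3.3
   vertex 4.3 1.6 3.6
   vertex 1.5 4.3 1.3
  endloop
 endfacet
 facet normal -0.184 0.506 0.843
  outer loop
   vertex 1.0 0.9 3.3
   vertex 4.3 0.6 4.2
   vertex 4.3 1.6 3.6
  endloop
 endfacet
 facet normal -0.911 0.300 0.282
  outer loop
   vertex 1.0 0.9 3.3
   vertex 1.5 4.3 1.3
   vertex 0.2 1.1 0.5
  endloop
 endfacet
 facet normal -0.917 -0.319 0.239
  outer loop
   vertex 1.0 0.9 3.3
   vertex 0.2 1.1 0.5
   vertex 1.2 0.1 3.0
  endloop
 endfacet
 facet normal 0.217 -0.542 -0.812
  outer loop
   vertex 3.2 0.5 1.7
   vertex 0.2 1.1 0.5
   vertex 3.2 1.4 1.1
  endloop
 endfacet
 facet normal 0.313 -0.527 -0.790
  outer loop
   vertex 3.2 0.5 1.7
   vertex 3.2 1.4 1.1
   vertex 4.8 0.1 2.6
  endloop
 endfacet
 facet normal -0.044 -0.934 -0.356
  outer loop
   vertex 3.2 0.5 1.7
   vertex 1.2 0.1 3.0
   vertex 0.2 1.1 0.5
  endloop
 endfacet
 facet normal -0.039 -0.937 -0.348
  outer loop
   vertex 3.2 0.5 1.7
   vertex 4.8 0.1 2.6
   vertex 1.2 0.1 3.0
  endloop
 endfacet
 facet normal 0.647 -0.079 -0.758
  outer loop
   vertex 4.3 3.7 1.8
   vertex 4.8 0.1 2.6
   vertex 3.2 1.4 1.1
  endloop
 endfacet
 facet normal 0.212 0.190 -0.959
  outer loop
   vertex 4.3 3.7 1.8
   vertex 3.2 1.4 1.1
   vertex 1.5 4.3 1.3
  endloop
 endfacet
 facet normal 0.961 0.180 0.210
  outer loop
   vertex 4.3 3.7 1.8
   vertex 4.3 1.6 3.6
   vertex 4.8 0.1 2.6
  endloop
 endfacet
 facet normal 0.004 0.651 0.759
  outer loop
   vertex 4.3 3.7 1.8
   vertex 1.5 4.3 1.3
   vertex 4.3 1.6 3.6
  endloop
 endfacet
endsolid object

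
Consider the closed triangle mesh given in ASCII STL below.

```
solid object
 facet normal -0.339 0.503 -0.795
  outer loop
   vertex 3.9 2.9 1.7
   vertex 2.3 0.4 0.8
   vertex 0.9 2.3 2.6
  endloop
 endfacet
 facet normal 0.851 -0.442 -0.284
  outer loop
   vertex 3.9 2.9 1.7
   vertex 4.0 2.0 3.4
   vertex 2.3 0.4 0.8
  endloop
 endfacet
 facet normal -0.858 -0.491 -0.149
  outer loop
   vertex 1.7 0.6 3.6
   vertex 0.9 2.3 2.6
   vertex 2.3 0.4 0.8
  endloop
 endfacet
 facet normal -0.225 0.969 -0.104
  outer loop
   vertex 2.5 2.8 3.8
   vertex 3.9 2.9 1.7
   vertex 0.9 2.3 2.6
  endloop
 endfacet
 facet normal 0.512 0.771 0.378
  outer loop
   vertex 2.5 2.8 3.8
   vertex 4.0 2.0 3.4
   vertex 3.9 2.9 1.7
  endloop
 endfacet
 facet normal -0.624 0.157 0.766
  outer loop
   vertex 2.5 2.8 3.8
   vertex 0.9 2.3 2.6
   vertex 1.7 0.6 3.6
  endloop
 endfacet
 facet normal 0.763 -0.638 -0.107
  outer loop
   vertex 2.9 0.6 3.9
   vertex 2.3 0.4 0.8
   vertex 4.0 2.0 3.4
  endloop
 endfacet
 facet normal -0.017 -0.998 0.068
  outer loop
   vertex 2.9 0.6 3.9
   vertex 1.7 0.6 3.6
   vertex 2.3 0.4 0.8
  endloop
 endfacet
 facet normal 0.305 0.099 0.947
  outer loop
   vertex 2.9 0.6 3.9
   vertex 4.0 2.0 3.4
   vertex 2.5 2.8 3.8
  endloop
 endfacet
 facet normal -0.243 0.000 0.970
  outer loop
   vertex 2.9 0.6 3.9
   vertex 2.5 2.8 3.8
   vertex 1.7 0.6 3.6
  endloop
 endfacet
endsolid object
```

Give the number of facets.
10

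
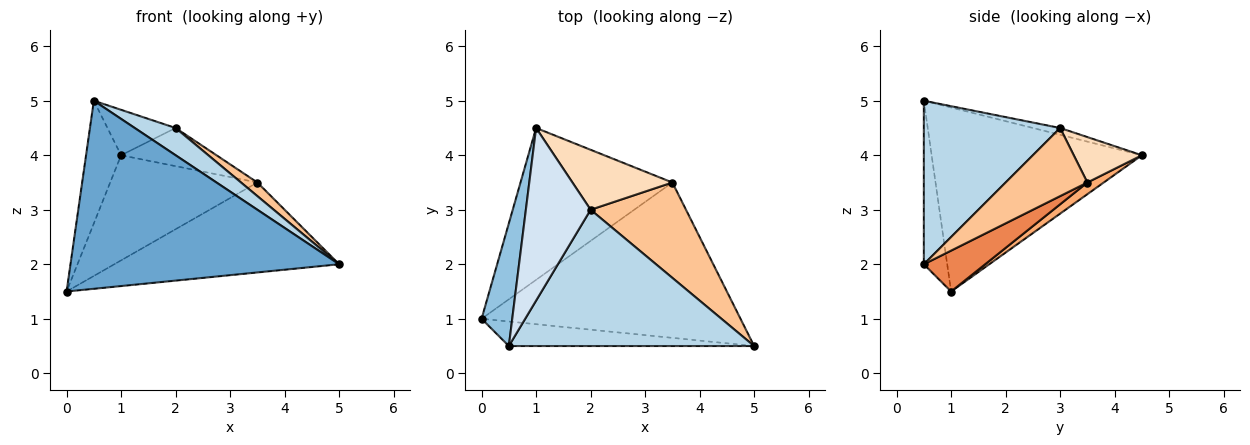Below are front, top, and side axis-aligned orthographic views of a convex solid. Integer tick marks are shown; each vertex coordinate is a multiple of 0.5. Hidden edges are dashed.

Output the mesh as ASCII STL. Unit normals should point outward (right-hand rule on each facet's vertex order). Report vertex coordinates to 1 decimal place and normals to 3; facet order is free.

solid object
 facet normal -0.086 -0.988 -0.129
  outer loop
   vertex 0.5 0.5 5.0
   vertex 0.0 1.0 1.5
   vertex 5.0 0.5 2.0
  endloop
 endfacet
 facet normal -0.973 0.162 0.162
  outer loop
   vertex 0.5 0.5 5.0
   vertex 1.0 4.5 4.0
   vertex 0.0 1.0 1.5
  endloop
 endfacet
 facet normal 0.547 -0.164 0.821
  outer loop
   vertex 2.0 3.0 4.5
   vertex 0.5 0.5 5.0
   vertex 5.0 0.5 2.0
  endloop
 endfacet
 facet normal -0.101 0.253 0.962
  outer loop
   vertex 2.0 3.0 4.5
   vertex 1.0 4.5 4.0
   vertex 0.5 0.5 5.0
  endloop
 endfacet
 facet normal 0.135 0.496 -0.857
  outer loop
   vertex 3.5 3.5 3.5
   vertex 5.0 0.5 2.0
   vertex 0.0 1.0 1.5
  endloop
 endfacet
 facet normal 0.063 0.568 -0.821
  outer loop
   vertex 3.5 3.5 3.5
   vertex 0.0 1.0 1.5
   vertex 1.0 4.5 4.0
  endloop
 endfacet
 facet normal 0.577 -0.115 0.808
  outer loop
   vertex 3.5 3.5 3.5
   vertex 2.0 3.0 4.5
   vertex 5.0 0.5 2.0
  endloop
 endfacet
 facet normal 0.358 0.501 0.788
  outer loop
   vertex 3.5 3.5 3.5
   vertex 1.0 4.5 4.0
   vertex 2.0 3.0 4.5
  endloop
 endfacet
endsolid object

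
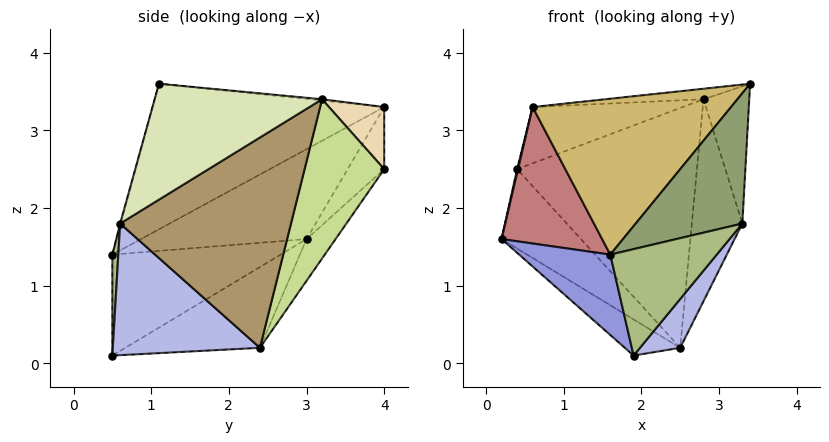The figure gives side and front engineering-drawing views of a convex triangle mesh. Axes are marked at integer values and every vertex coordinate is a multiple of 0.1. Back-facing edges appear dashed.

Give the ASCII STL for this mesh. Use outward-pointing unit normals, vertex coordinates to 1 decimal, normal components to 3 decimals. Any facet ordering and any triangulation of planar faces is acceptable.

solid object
 facet normal -0.473 0.194 -0.860
  outer loop
   vertex 2.5 2.4 0.2
   vertex 1.9 0.5 0.1
   vertex 0.2 3.0 1.6
  endloop
 endfacet
 facet normal -0.247 0.675 -0.695
  outer loop
   vertex 2.5 2.4 0.2
   vertex 0.2 3.0 1.6
   vertex 0.4 4.0 2.5
  endloop
 endfacet
 facet normal -0.862 -0.467 -0.199
  outer loop
   vertex 1.6 0.5 1.4
   vertex 0.2 3.0 1.6
   vertex 1.9 0.5 0.1
  endloop
 endfacet
 facet normal 0.761 -0.208 -0.614
  outer loop
   vertex 3.3 0.6 1.8
   vertex 1.9 0.5 0.1
   vertex 2.5 2.4 0.2
  endloop
 endfacet
 facet normal -0.006 -0.963 0.268
  outer loop
   vertex 3.3 0.6 1.8
   vertex 3.4 1.1 3.6
   vertex 1.6 0.5 1.4
  endloop
 endfacet
 facet normal 0.056 -0.998 0.013
  outer loop
   vertex 3.3 0.6 1.8
   vertex 1.6 0.5 1.4
   vertex 1.9 0.5 0.1
  endloop
 endfacet
 facet normal 0.391 0.884 -0.258
  outer loop
   vertex 2.8 3.2 3.4
   vertex 2.5 2.4 0.2
   vertex 0.4 4.0 2.5
  endloop
 endfacet
 facet normal 0.957 0.261 -0.126
  outer loop
   vertex 2.8 3.2 3.4
   vertex 3.4 1.1 3.6
   vertex 3.3 0.6 1.8
  endloop
 endfacet
 facet normal 0.947 0.280 -0.159
  outer loop
   vertex 2.8 3.2 3.4
   vertex 3.3 0.6 1.8
   vertex 2.5 2.4 0.2
  endloop
 endfacet
 facet normal -0.593 -0.508 0.624
  outer loop
   vertex 0.6 4.0 3.3
   vertex 1.6 0.5 1.4
   vertex 3.4 1.1 3.6
  endloop
 endfacet
 facet normal -0.012 0.091 0.996
  outer loop
   vertex 0.6 4.0 3.3
   vertex 3.4 1.1 3.6
   vertex 2.8 3.2 3.4
  endloop
 endfacet
 facet normal 0.344 0.935 -0.086
  outer loop
   vertex 0.6 4.0 3.3
   vertex 2.8 3.2 3.4
   vertex 0.4 4.0 2.5
  endloop
 endfacet
 facet normal -0.970 -0.024 0.242
  outer loop
   vertex 0.6 4.0 3.3
   vertex 0.4 4.0 2.5
   vertex 0.2 3.0 1.6
  endloop
 endfacet
 facet normal -0.762 -0.463 0.452
  outer loop
   vertex 0.6 4.0 3.3
   vertex 0.2 3.0 1.6
   vertex 1.6 0.5 1.4
  endloop
 endfacet
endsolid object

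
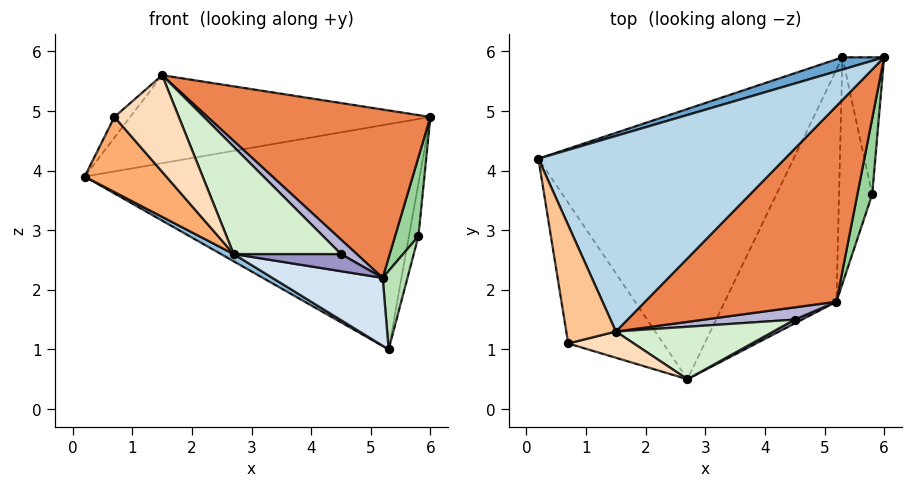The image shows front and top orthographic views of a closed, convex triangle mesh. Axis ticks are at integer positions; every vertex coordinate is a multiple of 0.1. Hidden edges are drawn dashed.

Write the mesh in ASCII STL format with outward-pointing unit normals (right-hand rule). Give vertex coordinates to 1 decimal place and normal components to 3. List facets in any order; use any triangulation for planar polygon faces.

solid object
 facet normal -0.289 0.956 0.052
  outer loop
   vertex 5.3 5.9 1.0
   vertex 0.2 4.2 3.9
   vertex 6.0 5.9 4.9
  endloop
 endfacet
 facet normal -0.488 -0.023 -0.872
  outer loop
   vertex 5.3 5.9 1.0
   vertex 2.7 0.5 2.6
   vertex 0.2 4.2 3.9
  endloop
 endfacet
 facet normal -0.267 0.395 0.879
  outer loop
   vertex 1.5 1.3 5.6
   vertex 6.0 5.9 4.9
   vertex 0.2 4.2 3.9
  endloop
 endfacet
 facet normal -0.008 -0.281 -0.960
  outer loop
   vertex 5.2 1.8 2.2
   vertex 2.7 0.5 2.6
   vertex 5.3 5.9 1.0
  endloop
 endfacet
 facet normal 0.617 -0.513 0.596
  outer loop
   vertex 5.2 1.8 2.2
   vertex 6.0 5.9 4.9
   vertex 1.5 1.3 5.6
  endloop
 endfacet
 facet normal -0.756 -0.308 -0.577
  outer loop
   vertex 0.7 1.1 4.9
   vertex 0.2 4.2 3.9
   vertex 2.7 0.5 2.6
  endloop
 endfacet
 facet normal -0.671 0.127 0.730
  outer loop
   vertex 0.7 1.1 4.9
   vertex 1.5 1.3 5.6
   vertex 0.2 4.2 3.9
  endloop
 endfacet
 facet normal 0.012 -0.965 0.262
  outer loop
   vertex 0.7 1.1 4.9
   vertex 2.7 0.5 2.6
   vertex 1.5 1.3 5.6
  endloop
 endfacet
 facet normal 0.982 0.068 -0.176
  outer loop
   vertex 5.8 3.6 2.9
   vertex 5.3 5.9 1.0
   vertex 6.0 5.9 4.9
  endloop
 endfacet
 facet normal 0.804 -0.428 0.412
  outer loop
   vertex 5.8 3.6 2.9
   vertex 6.0 5.9 4.9
   vertex 5.2 1.8 2.2
  endloop
 endfacet
 facet normal 0.902 -0.142 -0.409
  outer loop
   vertex 5.8 3.6 2.9
   vertex 5.2 1.8 2.2
   vertex 5.3 5.9 1.0
  endloop
 endfacet
 facet normal 0.447 -0.804 0.393
  outer loop
   vertex 4.5 1.5 2.6
   vertex 1.5 1.3 5.6
   vertex 2.7 0.5 2.6
  endloop
 endfacet
 facet normal 0.477 -0.858 0.191
  outer loop
   vertex 4.5 1.5 2.6
   vertex 2.7 0.5 2.6
   vertex 5.2 1.8 2.2
  endloop
 endfacet
 facet normal 0.571 -0.627 0.530
  outer loop
   vertex 4.5 1.5 2.6
   vertex 5.2 1.8 2.2
   vertex 1.5 1.3 5.6
  endloop
 endfacet
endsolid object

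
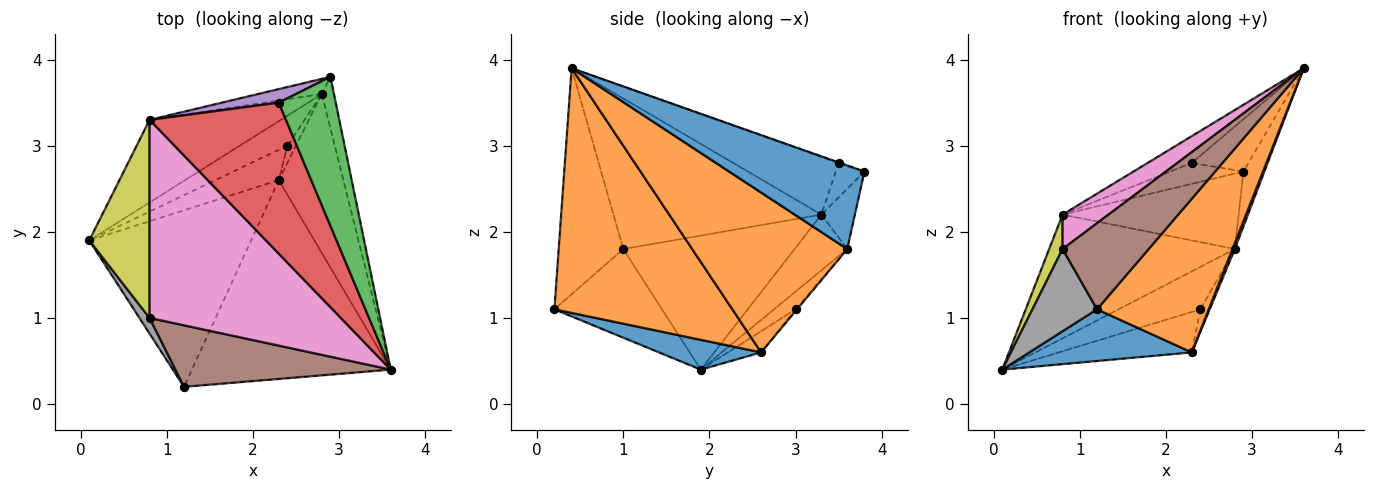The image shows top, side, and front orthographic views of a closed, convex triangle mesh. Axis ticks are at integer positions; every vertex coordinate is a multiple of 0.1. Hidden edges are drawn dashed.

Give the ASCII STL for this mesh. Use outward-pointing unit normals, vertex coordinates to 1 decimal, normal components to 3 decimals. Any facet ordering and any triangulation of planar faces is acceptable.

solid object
 facet normal 0.174 -0.277 -0.945
  outer loop
   vertex 2.3 2.6 0.6
   vertex 1.2 0.2 1.1
   vertex 0.1 1.9 0.4
  endloop
 endfacet
 facet normal 0.698 -0.438 -0.567
  outer loop
   vertex 2.3 2.6 0.6
   vertex 3.6 0.4 3.9
   vertex 1.2 0.2 1.1
  endloop
 endfacet
 facet normal -0.008 0.331 0.943
  outer loop
   vertex 2.3 3.5 2.8
   vertex 3.6 0.4 3.9
   vertex 2.9 3.8 2.7
  endloop
 endfacet
 facet normal -0.385 0.161 0.909
  outer loop
   vertex 2.3 3.5 2.8
   vertex 0.8 3.3 2.2
   vertex 3.6 0.4 3.9
  endloop
 endfacet
 facet normal -0.313 0.797 0.516
  outer loop
   vertex 2.3 3.5 2.8
   vertex 2.9 3.8 2.7
   vertex 0.8 3.3 2.2
  endloop
 endfacet
 facet normal -0.521 -0.695 0.496
  outer loop
   vertex 0.8 1.0 1.8
   vertex 1.2 0.2 1.1
   vertex 3.6 0.4 3.9
  endloop
 endfacet
 facet normal -0.613 -0.135 0.778
  outer loop
   vertex 0.8 1.0 1.8
   vertex 3.6 0.4 3.9
   vertex 0.8 3.3 2.2
  endloop
 endfacet
 facet normal -0.853 -0.512 0.098
  outer loop
   vertex 0.8 1.0 1.8
   vertex 0.1 1.9 0.4
   vertex 1.2 0.2 1.1
  endloop
 endfacet
 facet normal -0.910 -0.071 0.409
  outer loop
   vertex 0.8 1.0 1.8
   vertex 0.8 3.3 2.2
   vertex 0.1 1.9 0.4
  endloop
 endfacet
 facet normal -0.183 0.964 -0.194
  outer loop
   vertex 2.8 3.6 1.8
   vertex 0.8 3.3 2.2
   vertex 2.9 3.8 2.7
  endloop
 endfacet
 facet normal 0.978 0.151 -0.142
  outer loop
   vertex 2.8 3.6 1.8
   vertex 2.9 3.8 2.7
   vertex 3.6 0.4 3.9
  endloop
 endfacet
 facet normal 0.927 -0.014 -0.375
  outer loop
   vertex 2.8 3.6 1.8
   vertex 3.6 0.4 3.9
   vertex 2.3 2.6 0.6
  endloop
 endfacet
 facet normal -0.230 0.810 -0.540
  outer loop
   vertex 2.8 3.6 1.8
   vertex 0.1 1.9 0.4
   vertex 0.8 3.3 2.2
  endloop
 endfacet
 facet normal -0.196 0.784 -0.588
  outer loop
   vertex 2.4 3.0 1.1
   vertex 2.3 2.6 0.6
   vertex 0.1 1.9 0.4
  endloop
 endfacet
 facet normal -0.210 0.798 -0.564
  outer loop
   vertex 2.4 3.0 1.1
   vertex 0.1 1.9 0.4
   vertex 2.8 3.6 1.8
  endloop
 endfacet
 facet normal -0.121 0.787 -0.605
  outer loop
   vertex 2.4 3.0 1.1
   vertex 2.8 3.6 1.8
   vertex 2.3 2.6 0.6
  endloop
 endfacet
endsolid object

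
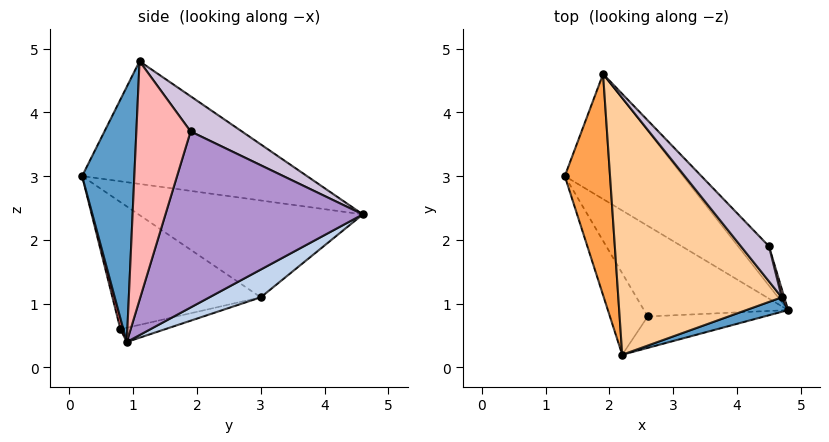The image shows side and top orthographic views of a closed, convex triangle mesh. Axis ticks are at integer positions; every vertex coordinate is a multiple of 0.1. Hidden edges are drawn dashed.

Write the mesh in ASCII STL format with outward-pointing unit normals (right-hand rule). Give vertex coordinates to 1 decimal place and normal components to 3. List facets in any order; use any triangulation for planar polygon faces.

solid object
 facet normal 0.306 -0.951 0.050
  outer loop
   vertex 4.7 1.1 4.8
   vertex 2.2 0.2 3.0
   vertex 4.8 0.9 0.4
  endloop
 endfacet
 facet normal 0.187 0.576 -0.796
  outer loop
   vertex 1.9 4.6 2.4
   vertex 4.8 0.9 0.4
   vertex 1.3 3.0 1.1
  endloop
 endfacet
 facet normal -0.906 -0.004 0.423
  outer loop
   vertex 1.9 4.6 2.4
   vertex 1.3 3.0 1.1
   vertex 2.2 0.2 3.0
  endloop
 endfacet
 facet normal -0.599 0.068 0.798
  outer loop
   vertex 1.9 4.6 2.4
   vertex 2.2 0.2 3.0
   vertex 4.7 1.1 4.8
  endloop
 endfacet
 facet normal -0.097 0.166 -0.981
  outer loop
   vertex 2.6 0.8 0.6
   vertex 1.3 3.0 1.1
   vertex 4.8 0.9 0.4
  endloop
 endfacet
 facet normal -0.857 -0.448 -0.255
  outer loop
   vertex 2.6 0.8 0.6
   vertex 2.2 0.2 3.0
   vertex 1.3 3.0 1.1
  endloop
 endfacet
 facet normal 0.022 -0.971 -0.239
  outer loop
   vertex 2.6 0.8 0.6
   vertex 4.8 0.9 0.4
   vertex 2.2 0.2 3.0
  endloop
 endfacet
 facet normal 0.967 0.256 0.010
  outer loop
   vertex 4.5 1.9 3.7
   vertex 4.7 1.1 4.8
   vertex 4.8 0.9 0.4
  endloop
 endfacet
 facet normal 0.745 0.654 -0.131
  outer loop
   vertex 4.5 1.9 3.7
   vertex 4.8 0.9 0.4
   vertex 1.9 4.6 2.4
  endloop
 endfacet
 facet normal 0.538 0.725 0.429
  outer loop
   vertex 4.5 1.9 3.7
   vertex 1.9 4.6 2.4
   vertex 4.7 1.1 4.8
  endloop
 endfacet
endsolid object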